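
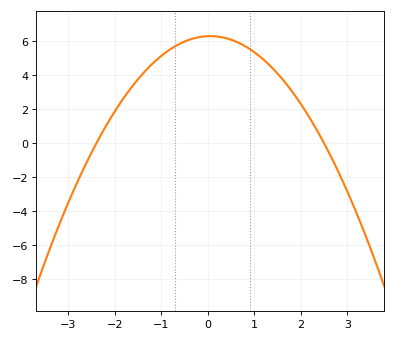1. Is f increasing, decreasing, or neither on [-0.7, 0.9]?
neither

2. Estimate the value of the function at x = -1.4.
4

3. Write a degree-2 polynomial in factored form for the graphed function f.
y = -1.05(x + 2.4)(x - 2.5)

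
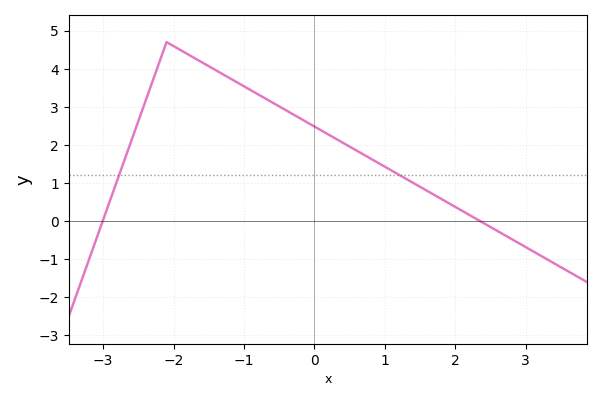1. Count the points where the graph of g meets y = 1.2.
2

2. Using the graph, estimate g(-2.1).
4.7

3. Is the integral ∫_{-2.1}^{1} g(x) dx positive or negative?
positive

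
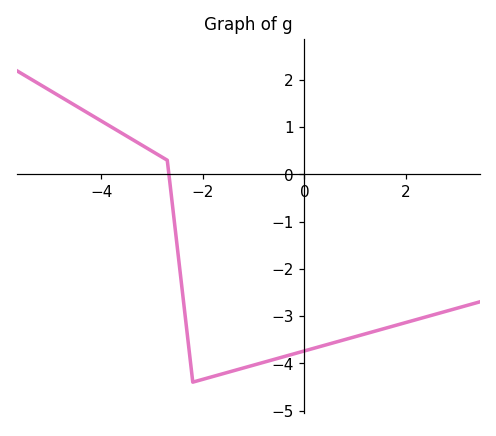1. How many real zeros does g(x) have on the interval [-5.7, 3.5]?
1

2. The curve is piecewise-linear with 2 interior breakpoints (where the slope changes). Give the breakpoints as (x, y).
(-2.7, 0.3); (-2.2, -4.4)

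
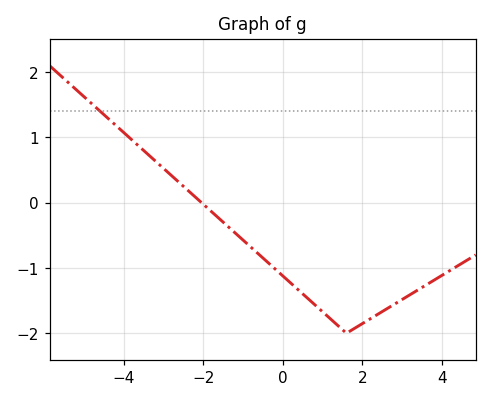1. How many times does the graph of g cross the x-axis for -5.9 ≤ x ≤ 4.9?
1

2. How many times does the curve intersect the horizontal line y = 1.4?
1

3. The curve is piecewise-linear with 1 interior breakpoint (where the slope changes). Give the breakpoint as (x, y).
(1.6, -2)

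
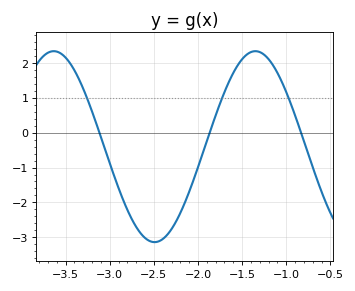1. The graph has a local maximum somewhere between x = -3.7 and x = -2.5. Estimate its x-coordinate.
-3.65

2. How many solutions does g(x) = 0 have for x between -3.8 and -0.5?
3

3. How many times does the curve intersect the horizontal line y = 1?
3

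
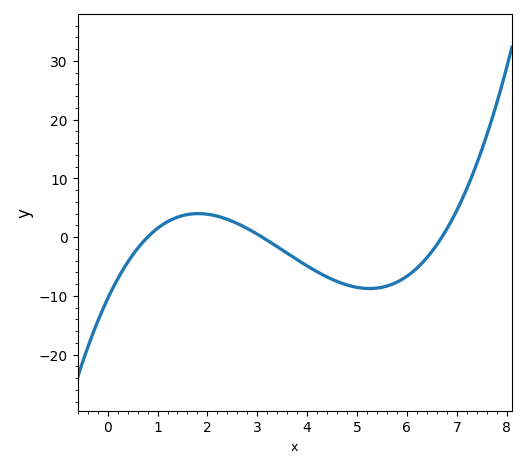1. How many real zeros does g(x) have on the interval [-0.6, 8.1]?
3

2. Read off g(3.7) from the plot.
-3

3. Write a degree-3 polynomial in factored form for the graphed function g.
y = 0.63(x - 0.8)(x - 3.1)(x - 6.7)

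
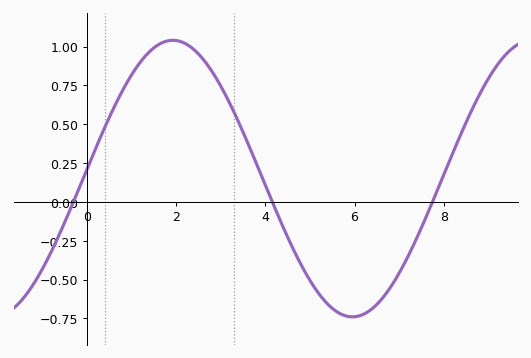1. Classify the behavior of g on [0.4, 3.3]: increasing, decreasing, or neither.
neither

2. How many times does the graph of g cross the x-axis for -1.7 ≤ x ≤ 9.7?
3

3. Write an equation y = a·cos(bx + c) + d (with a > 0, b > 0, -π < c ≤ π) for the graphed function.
y = 0.89cos(0.78x - 1.5) + 0.15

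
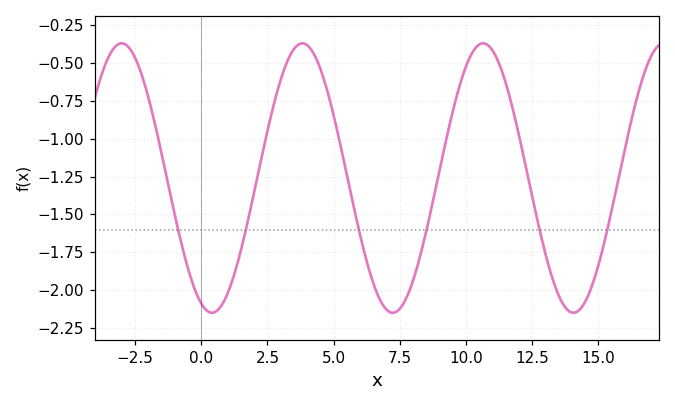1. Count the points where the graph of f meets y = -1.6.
6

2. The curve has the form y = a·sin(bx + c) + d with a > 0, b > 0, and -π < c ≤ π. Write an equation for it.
y = 0.89sin(0.92x - 1.9) - 1.26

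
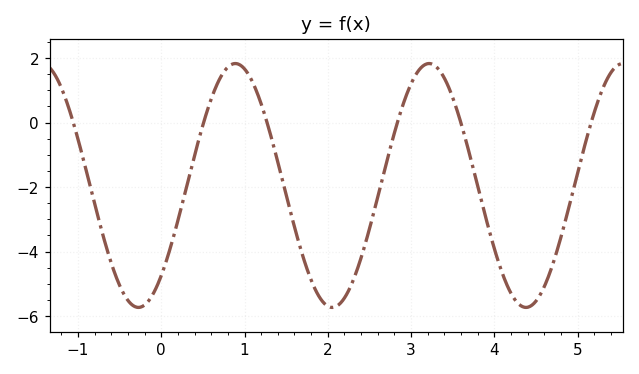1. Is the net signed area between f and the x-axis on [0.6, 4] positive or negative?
negative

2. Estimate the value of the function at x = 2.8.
-0.319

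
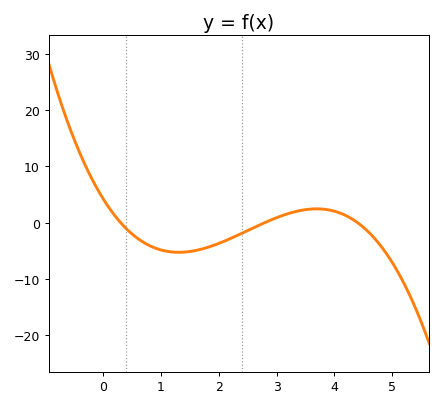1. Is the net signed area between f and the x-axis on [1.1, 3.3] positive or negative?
negative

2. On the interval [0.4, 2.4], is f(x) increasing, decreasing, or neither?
neither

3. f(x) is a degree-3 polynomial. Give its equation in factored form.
y = -1.14(x - 0.3)(x - 2.8)(x - 4.4)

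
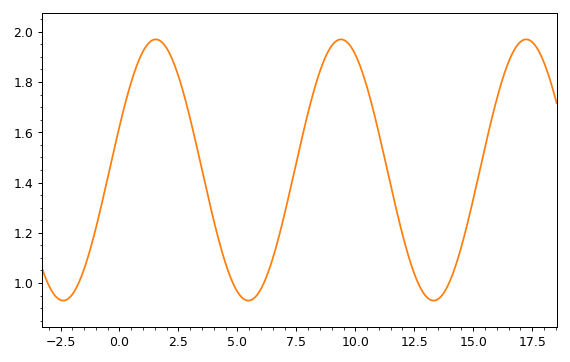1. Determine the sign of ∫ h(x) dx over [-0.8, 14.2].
positive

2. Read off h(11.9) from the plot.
1.24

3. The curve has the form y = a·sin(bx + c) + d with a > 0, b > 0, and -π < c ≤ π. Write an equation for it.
y = 0.52sin(0.8x + 0.34) + 1.45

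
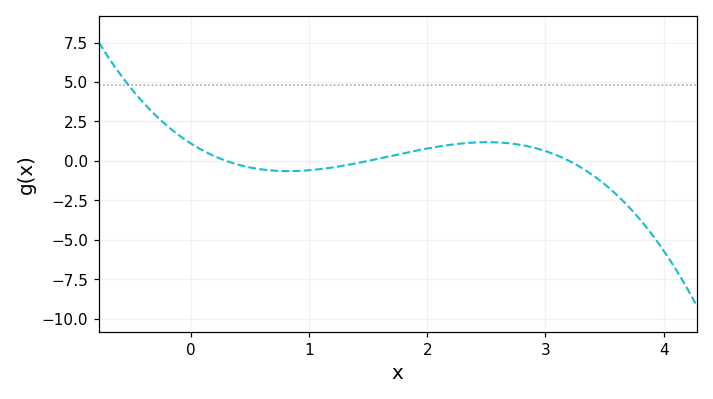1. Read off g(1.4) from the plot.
-0.152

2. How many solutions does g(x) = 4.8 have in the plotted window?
1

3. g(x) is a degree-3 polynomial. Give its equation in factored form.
y = -0.77(x - 0.3)(x - 1.5)(x - 3.2)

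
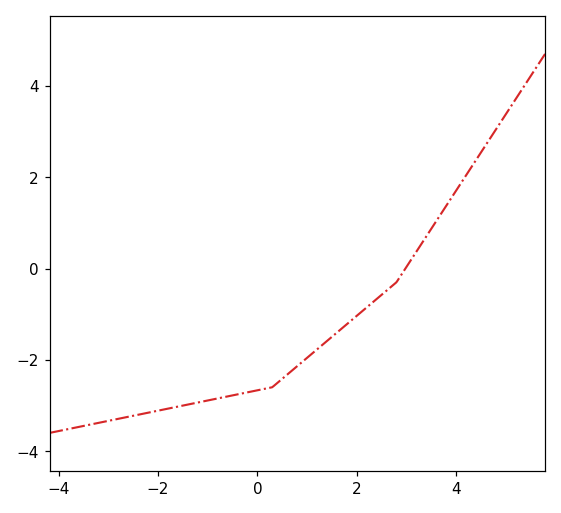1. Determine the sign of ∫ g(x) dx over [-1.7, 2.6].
negative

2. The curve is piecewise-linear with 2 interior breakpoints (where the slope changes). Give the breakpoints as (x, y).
(0.3, -2.6); (2.8, -0.3)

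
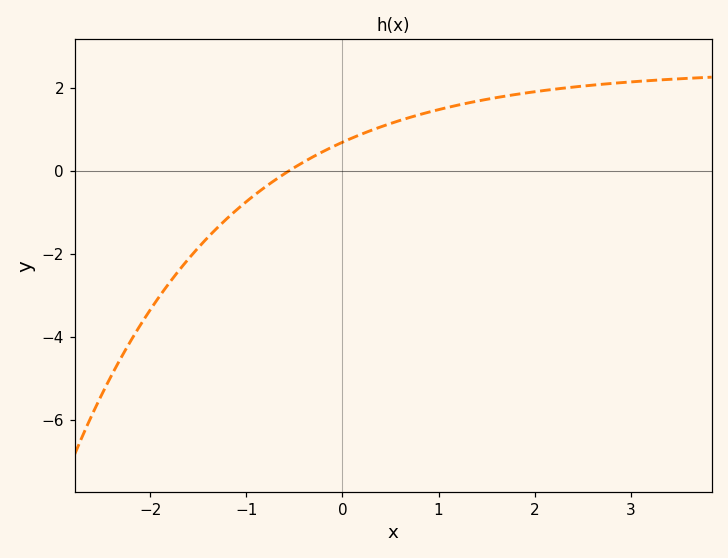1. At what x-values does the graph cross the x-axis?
-0.6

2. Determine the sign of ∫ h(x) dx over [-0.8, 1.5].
positive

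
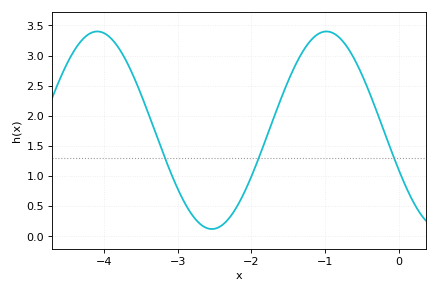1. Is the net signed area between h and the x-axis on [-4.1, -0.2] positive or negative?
positive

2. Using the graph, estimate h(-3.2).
1.39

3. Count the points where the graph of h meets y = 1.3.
3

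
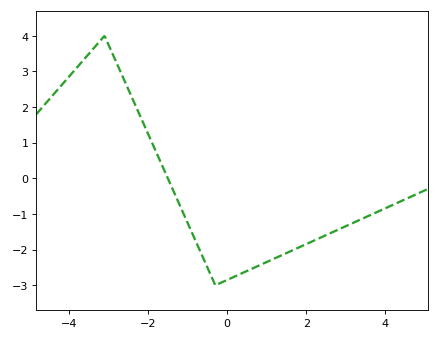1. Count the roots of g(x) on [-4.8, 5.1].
1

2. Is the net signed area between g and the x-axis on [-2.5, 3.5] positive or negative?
negative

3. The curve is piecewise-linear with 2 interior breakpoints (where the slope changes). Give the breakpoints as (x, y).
(-3.1, 4); (-0.3, -3)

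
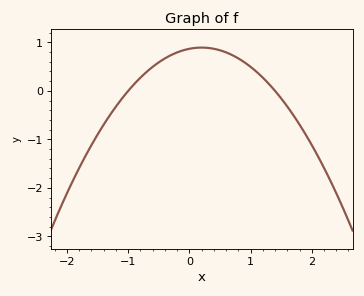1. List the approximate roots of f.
-1, 1.4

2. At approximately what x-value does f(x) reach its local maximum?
0.2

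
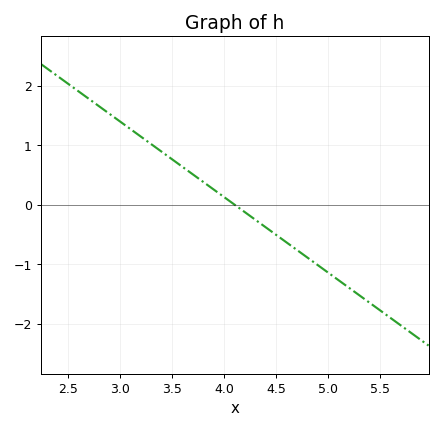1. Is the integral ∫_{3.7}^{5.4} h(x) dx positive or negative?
negative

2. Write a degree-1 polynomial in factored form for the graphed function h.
y = -1.27(x - 4.1)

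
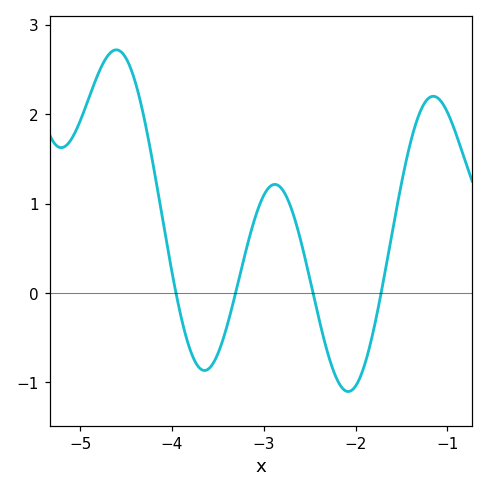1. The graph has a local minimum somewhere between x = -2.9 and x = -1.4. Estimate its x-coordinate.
-2.1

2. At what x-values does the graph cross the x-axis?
-4, -3.3, -2.5, -1.7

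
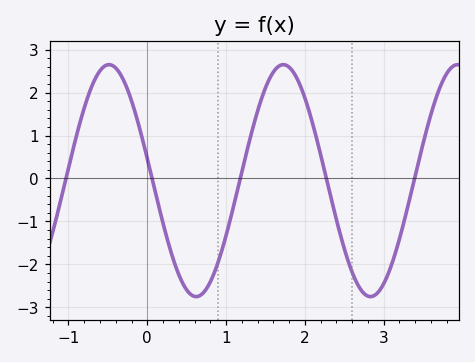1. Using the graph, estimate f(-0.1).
1.2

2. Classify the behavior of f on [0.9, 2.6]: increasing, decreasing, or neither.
neither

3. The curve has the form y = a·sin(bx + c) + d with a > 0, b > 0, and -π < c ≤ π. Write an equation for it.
y = 2.7sin(2.8x + 3) - 0.05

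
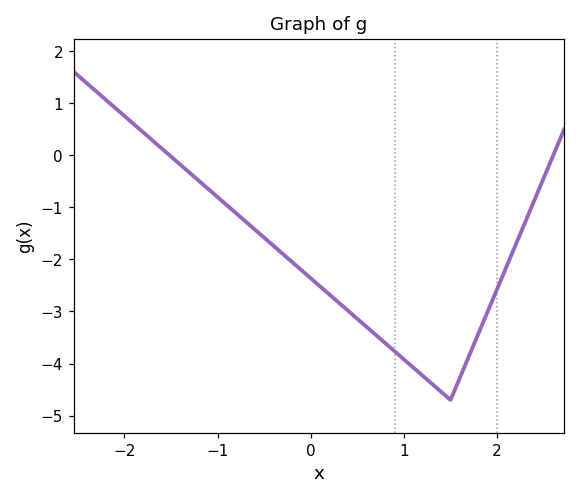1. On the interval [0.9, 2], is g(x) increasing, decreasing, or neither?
neither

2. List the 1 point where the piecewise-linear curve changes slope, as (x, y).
(1.5, -4.7)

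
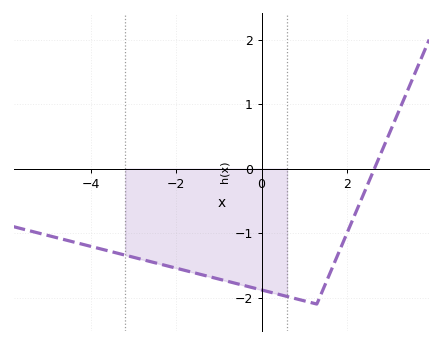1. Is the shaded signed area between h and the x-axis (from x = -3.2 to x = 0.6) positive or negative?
negative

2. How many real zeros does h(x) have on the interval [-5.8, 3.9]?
1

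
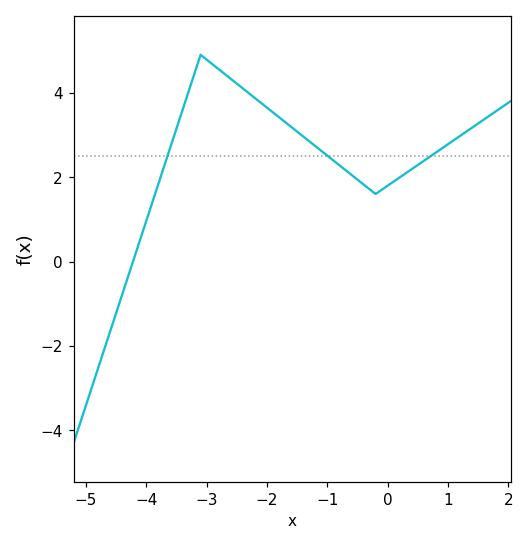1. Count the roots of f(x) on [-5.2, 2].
1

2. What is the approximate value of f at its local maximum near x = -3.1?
4.9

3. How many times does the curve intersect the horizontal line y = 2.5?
3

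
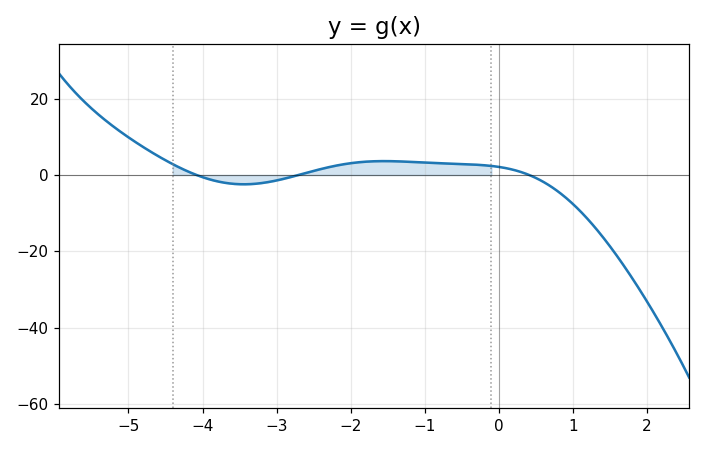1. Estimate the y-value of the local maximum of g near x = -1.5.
4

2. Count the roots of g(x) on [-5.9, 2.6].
3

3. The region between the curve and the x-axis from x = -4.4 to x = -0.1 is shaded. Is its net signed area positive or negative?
positive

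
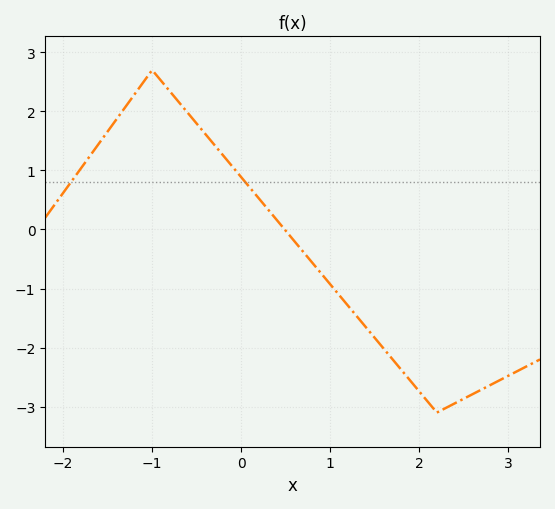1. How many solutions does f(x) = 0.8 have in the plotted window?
2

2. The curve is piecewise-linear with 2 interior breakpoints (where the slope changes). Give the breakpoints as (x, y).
(-1, 2.7); (2.2, -3.1)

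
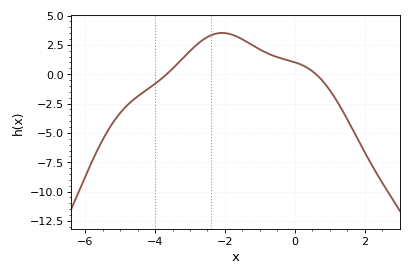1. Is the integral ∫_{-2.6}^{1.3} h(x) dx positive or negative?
positive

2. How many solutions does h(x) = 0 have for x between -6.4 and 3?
2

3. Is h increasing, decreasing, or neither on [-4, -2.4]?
increasing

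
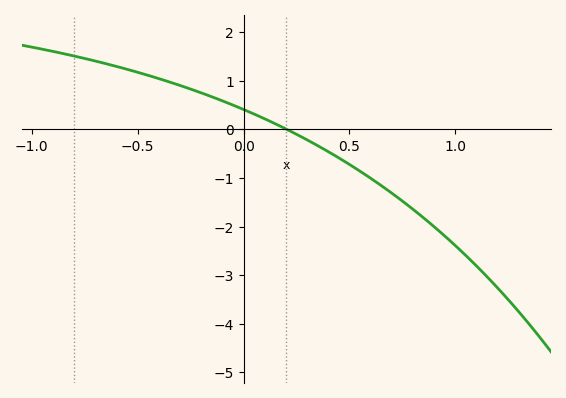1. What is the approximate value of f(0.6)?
-1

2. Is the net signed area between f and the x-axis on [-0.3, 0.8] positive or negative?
negative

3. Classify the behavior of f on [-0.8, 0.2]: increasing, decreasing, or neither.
decreasing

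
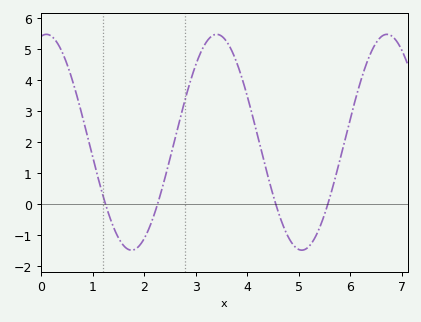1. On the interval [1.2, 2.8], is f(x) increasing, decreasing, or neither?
neither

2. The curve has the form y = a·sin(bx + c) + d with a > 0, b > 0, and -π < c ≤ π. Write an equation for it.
y = 3.48sin(1.9x + 1.38) + 1.98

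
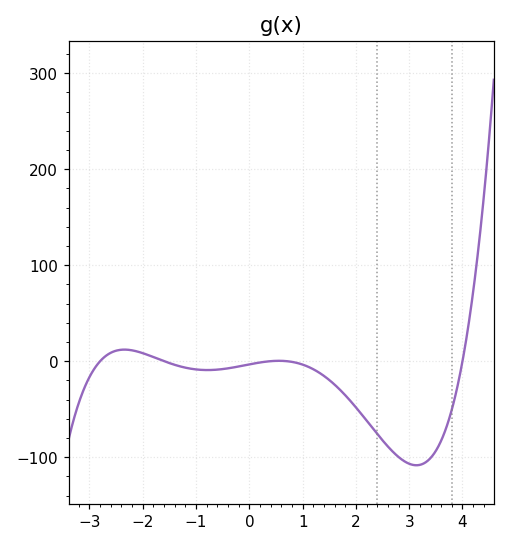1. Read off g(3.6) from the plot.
-82.8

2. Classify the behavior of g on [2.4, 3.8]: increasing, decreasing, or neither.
neither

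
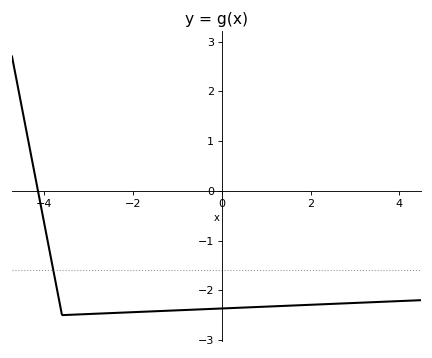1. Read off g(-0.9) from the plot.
-2.4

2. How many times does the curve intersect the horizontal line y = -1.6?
1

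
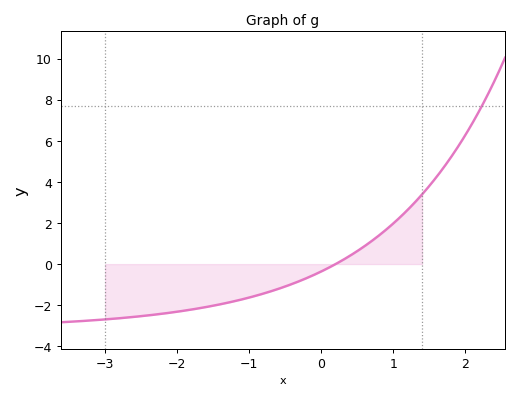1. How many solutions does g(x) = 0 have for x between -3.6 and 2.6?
1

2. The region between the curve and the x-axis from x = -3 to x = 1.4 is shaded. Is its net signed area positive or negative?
negative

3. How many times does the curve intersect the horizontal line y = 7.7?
1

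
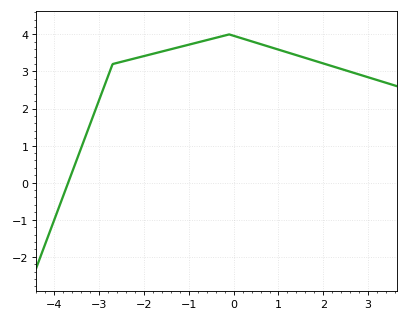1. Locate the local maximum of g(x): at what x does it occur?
-0.2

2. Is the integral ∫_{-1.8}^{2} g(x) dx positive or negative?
positive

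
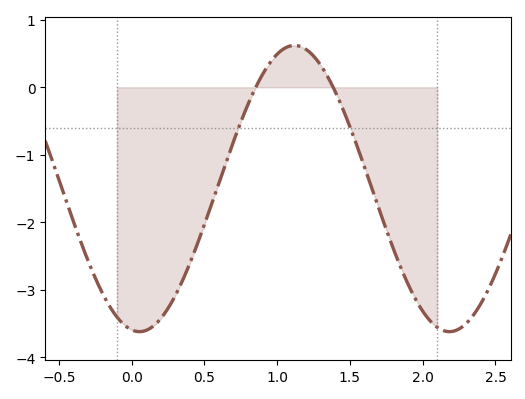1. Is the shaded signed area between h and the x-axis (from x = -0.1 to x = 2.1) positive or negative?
negative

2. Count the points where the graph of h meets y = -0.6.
2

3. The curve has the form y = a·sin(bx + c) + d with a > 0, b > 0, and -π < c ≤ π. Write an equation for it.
y = 2.12sin(3x - 1.7) - 1.5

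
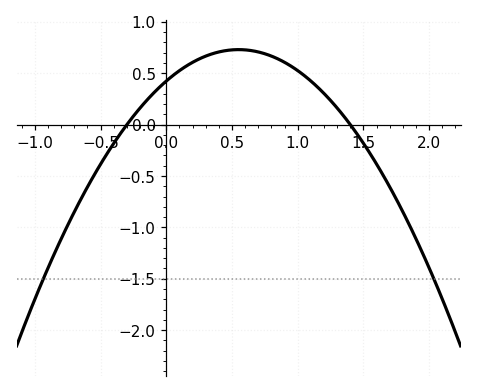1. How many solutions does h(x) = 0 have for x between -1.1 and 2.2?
2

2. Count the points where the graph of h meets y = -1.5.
2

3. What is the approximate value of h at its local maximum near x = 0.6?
0.73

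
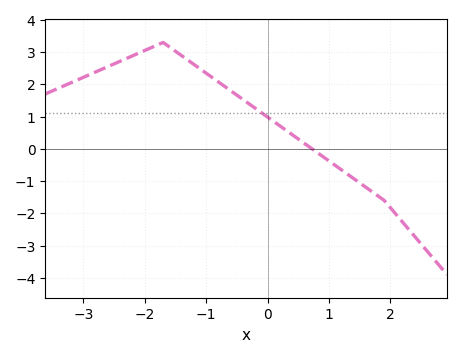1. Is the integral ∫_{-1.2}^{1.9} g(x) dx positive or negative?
positive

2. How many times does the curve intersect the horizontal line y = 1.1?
1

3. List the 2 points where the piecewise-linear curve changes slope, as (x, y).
(-1.7, 3.3); (1.9, -1.6)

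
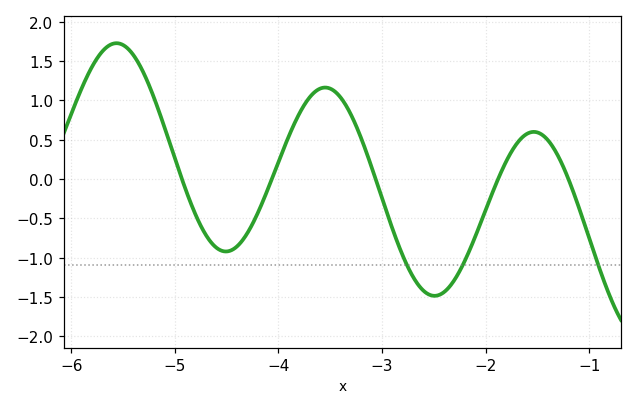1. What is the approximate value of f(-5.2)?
1.05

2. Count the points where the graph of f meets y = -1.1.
3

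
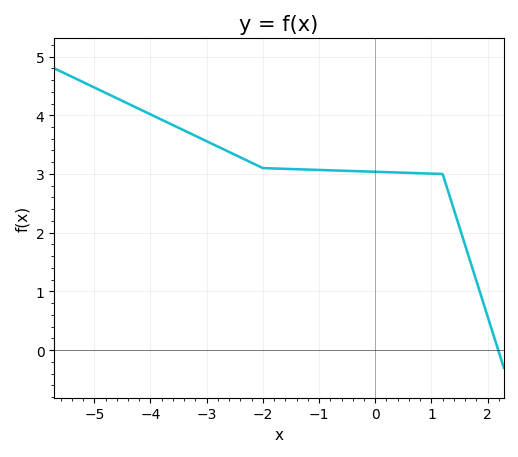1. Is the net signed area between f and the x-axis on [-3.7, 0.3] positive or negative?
positive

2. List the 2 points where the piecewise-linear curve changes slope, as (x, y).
(-2, 3.1); (1.2, 3)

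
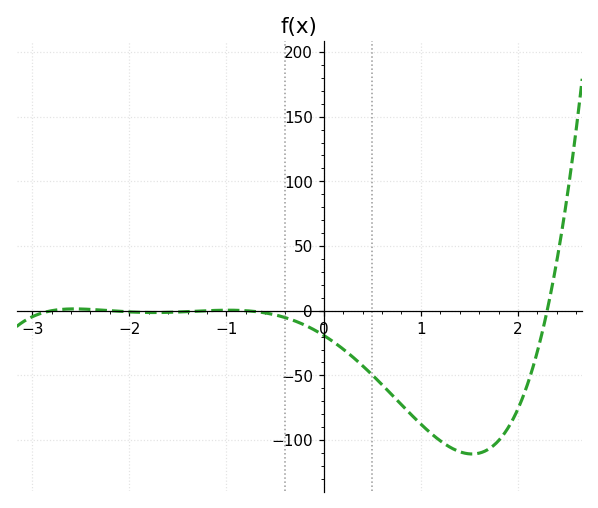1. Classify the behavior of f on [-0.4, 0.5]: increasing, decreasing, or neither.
decreasing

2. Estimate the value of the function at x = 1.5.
-110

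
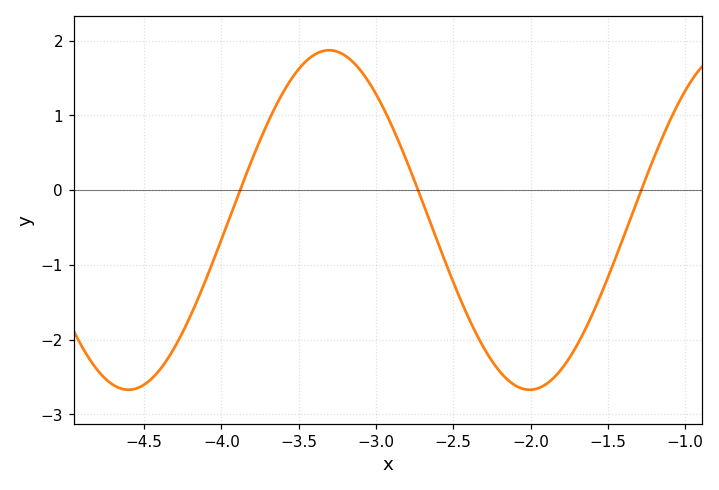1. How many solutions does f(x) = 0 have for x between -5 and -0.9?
3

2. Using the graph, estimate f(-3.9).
-0.1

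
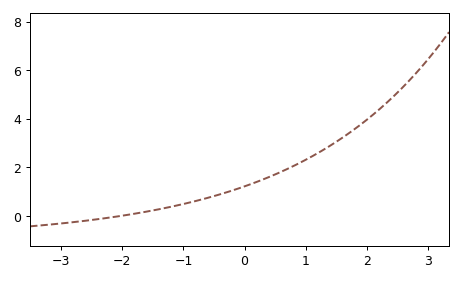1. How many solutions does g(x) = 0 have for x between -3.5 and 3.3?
1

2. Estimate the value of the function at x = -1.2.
0.371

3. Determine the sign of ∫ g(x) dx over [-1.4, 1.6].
positive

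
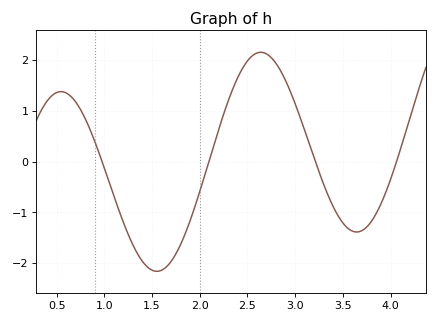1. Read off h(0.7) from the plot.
1.17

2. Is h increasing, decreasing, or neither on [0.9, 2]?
neither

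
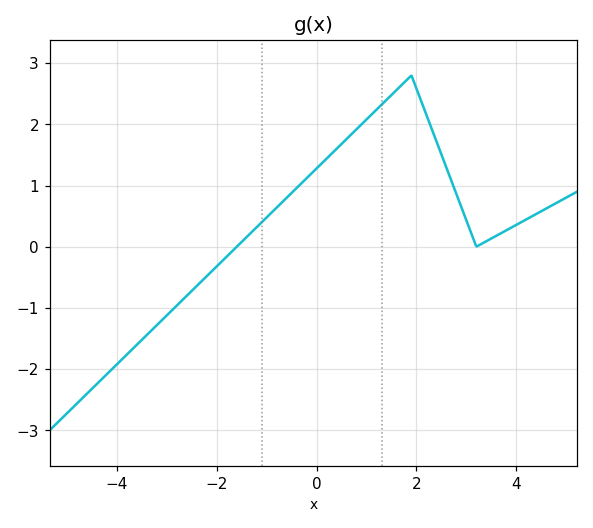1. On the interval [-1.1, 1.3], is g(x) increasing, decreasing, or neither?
increasing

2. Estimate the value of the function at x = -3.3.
-1.36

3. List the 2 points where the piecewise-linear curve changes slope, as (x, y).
(1.9, 2.8); (3.2, 0)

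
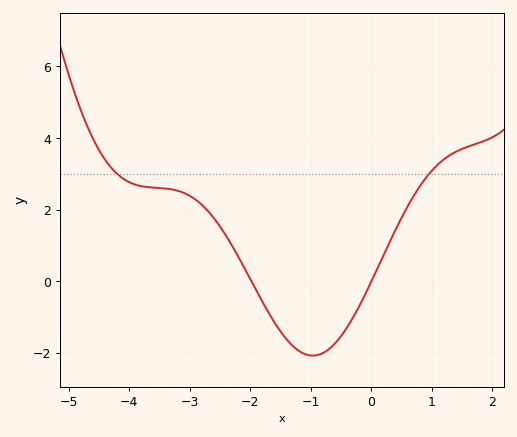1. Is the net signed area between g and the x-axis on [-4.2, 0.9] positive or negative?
positive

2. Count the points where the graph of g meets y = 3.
2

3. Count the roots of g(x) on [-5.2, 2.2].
2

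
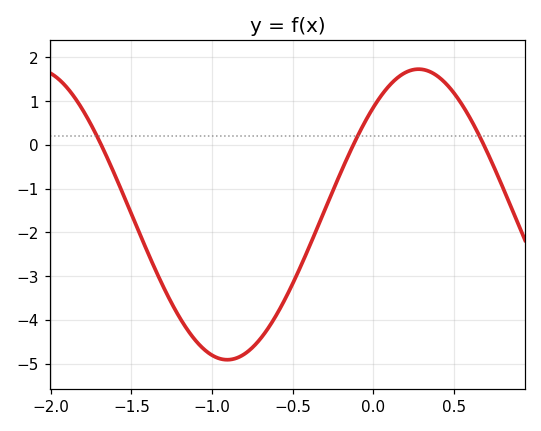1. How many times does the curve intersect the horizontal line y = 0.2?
3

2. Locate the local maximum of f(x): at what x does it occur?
0.3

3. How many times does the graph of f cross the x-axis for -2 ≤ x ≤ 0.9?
3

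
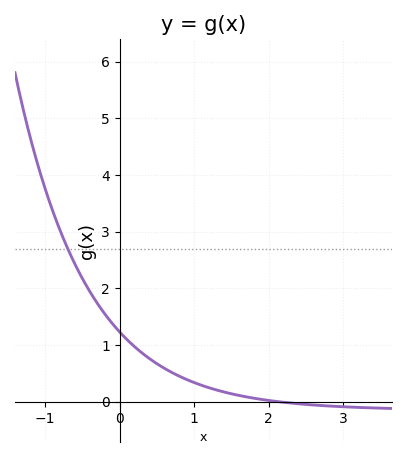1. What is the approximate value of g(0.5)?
0.7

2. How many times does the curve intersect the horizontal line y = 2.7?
1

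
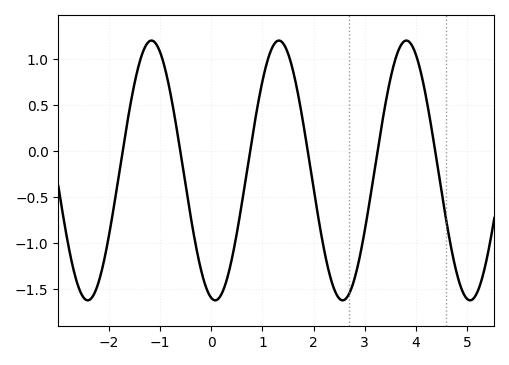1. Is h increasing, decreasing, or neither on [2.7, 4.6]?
neither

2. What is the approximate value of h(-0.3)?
-1.05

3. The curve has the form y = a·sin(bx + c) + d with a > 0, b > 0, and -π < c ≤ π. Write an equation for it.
y = 1.41sin(2.5x - 1.8) - 0.21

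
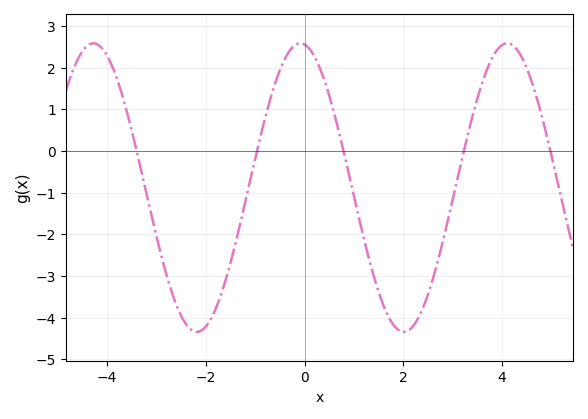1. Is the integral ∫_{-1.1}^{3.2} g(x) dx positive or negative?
negative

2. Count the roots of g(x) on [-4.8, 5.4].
5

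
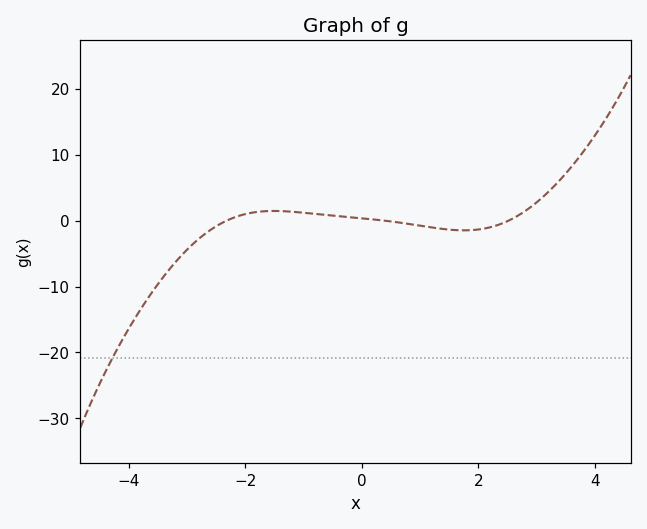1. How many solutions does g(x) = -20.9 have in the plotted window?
1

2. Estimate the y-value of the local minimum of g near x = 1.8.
-1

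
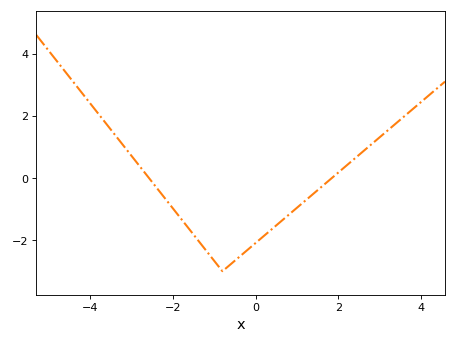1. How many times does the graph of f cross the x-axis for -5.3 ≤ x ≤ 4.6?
2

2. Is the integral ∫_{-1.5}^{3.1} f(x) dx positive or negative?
negative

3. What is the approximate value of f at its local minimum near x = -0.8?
-3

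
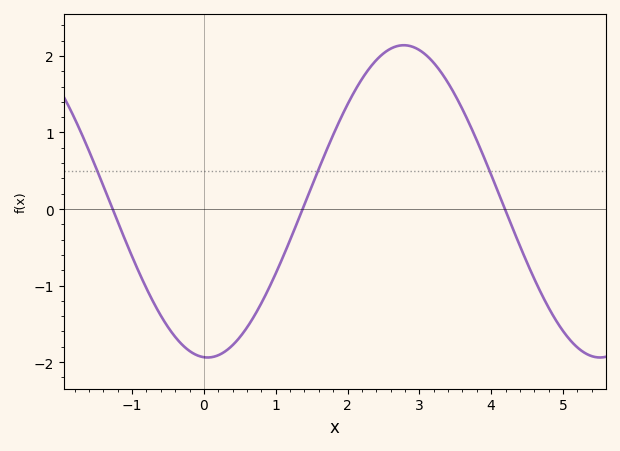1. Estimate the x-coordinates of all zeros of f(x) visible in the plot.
-1.27, 1.37, 4.19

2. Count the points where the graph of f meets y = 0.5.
3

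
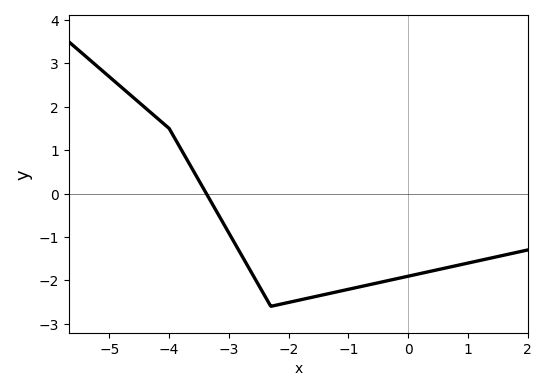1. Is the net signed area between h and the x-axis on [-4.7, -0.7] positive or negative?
negative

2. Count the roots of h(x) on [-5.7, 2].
1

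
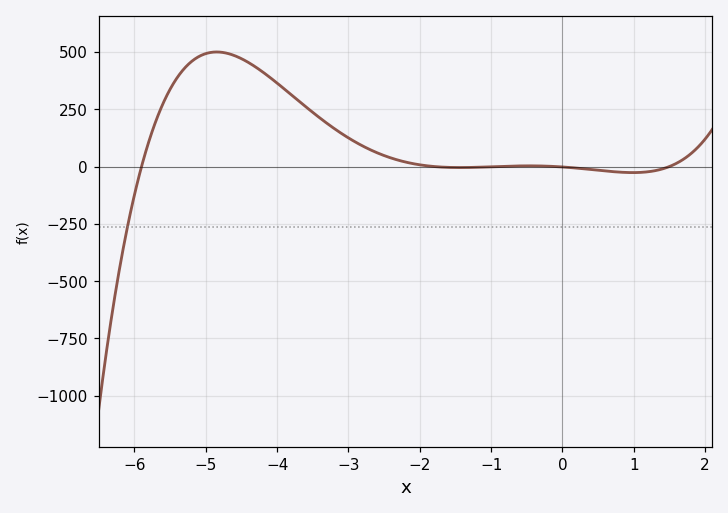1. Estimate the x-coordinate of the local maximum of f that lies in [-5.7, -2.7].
-4.8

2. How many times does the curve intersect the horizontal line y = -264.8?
1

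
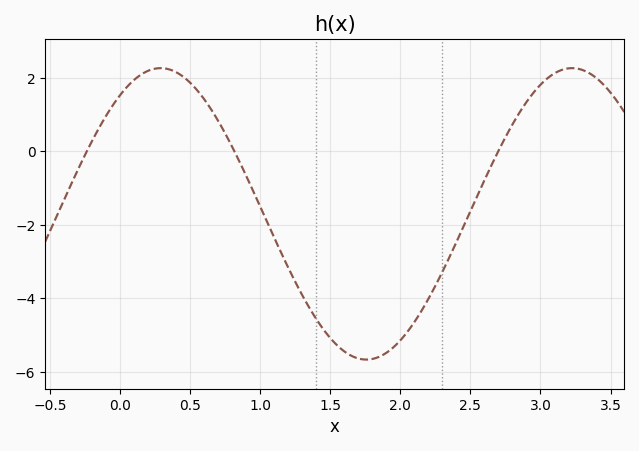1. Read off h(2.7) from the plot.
0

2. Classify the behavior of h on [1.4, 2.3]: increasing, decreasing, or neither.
neither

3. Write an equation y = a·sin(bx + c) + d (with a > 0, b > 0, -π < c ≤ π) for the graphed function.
y = 3.97sin(2.1x + 0.95) - 1.7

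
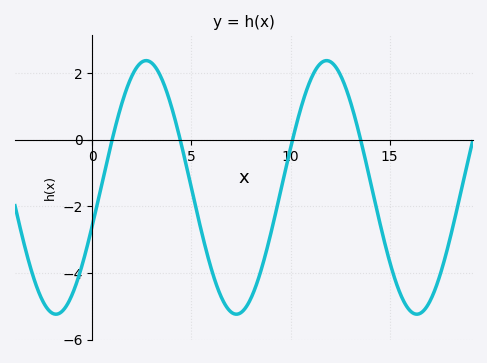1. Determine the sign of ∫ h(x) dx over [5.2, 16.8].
negative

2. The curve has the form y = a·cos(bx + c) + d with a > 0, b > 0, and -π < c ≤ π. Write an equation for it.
y = 3.81cos(0.69x - 1.87) - 1.43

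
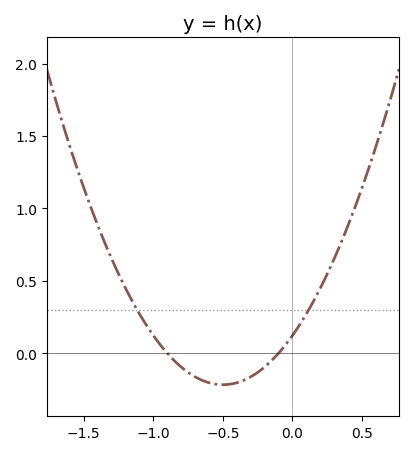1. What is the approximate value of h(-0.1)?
0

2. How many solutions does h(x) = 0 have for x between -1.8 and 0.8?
2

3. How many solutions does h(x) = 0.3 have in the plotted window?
2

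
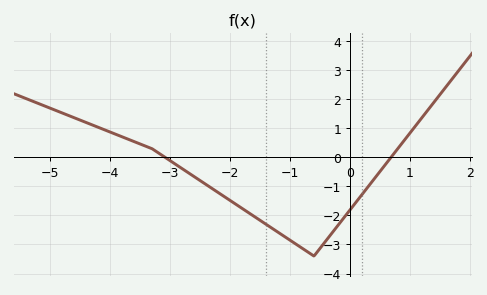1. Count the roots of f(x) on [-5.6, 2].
2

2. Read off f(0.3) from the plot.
-1.01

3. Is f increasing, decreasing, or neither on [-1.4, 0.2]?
neither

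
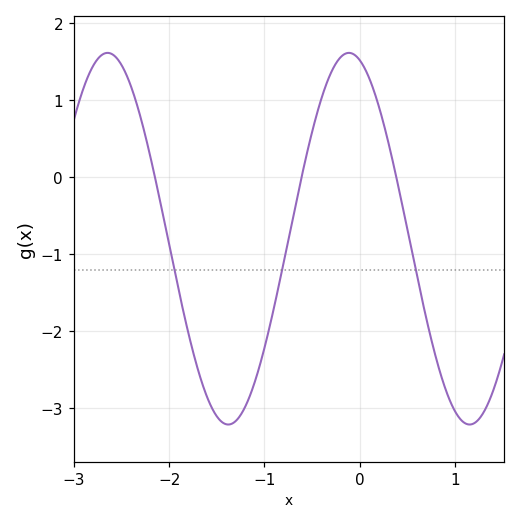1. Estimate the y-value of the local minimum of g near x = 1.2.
-3.2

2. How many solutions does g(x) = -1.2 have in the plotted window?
3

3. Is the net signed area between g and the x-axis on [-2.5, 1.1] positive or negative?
negative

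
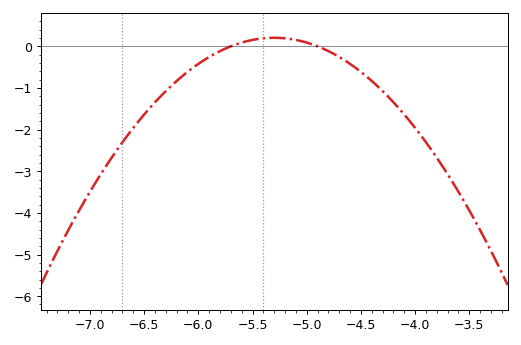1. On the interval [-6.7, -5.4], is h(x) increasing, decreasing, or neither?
increasing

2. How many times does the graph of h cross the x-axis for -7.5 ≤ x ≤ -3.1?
2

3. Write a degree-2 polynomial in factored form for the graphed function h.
y = -1.28(x + 5.7)(x + 4.9)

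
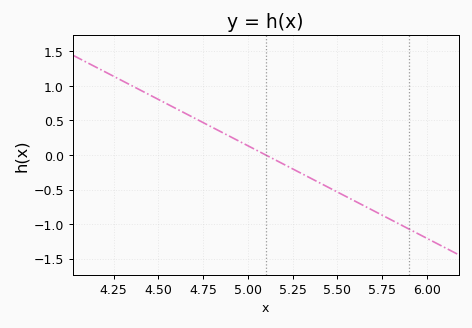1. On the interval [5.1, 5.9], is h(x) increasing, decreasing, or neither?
decreasing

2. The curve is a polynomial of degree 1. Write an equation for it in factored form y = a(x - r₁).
y = -1.34(x - 5.1)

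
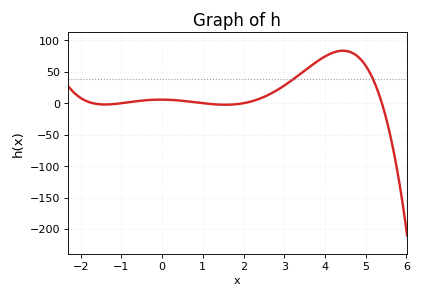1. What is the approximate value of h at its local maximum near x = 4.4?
83.4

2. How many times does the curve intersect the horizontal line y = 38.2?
2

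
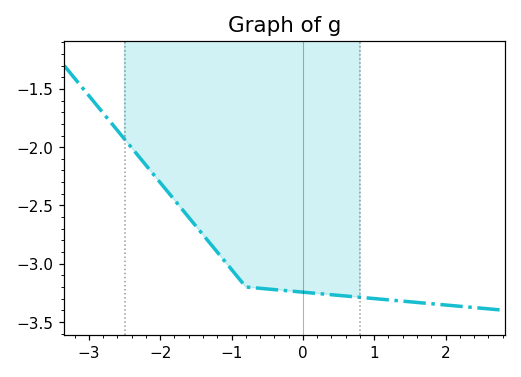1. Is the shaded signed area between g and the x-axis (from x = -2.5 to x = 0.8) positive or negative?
negative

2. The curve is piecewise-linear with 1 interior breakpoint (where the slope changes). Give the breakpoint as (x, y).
(-0.8, -3.2)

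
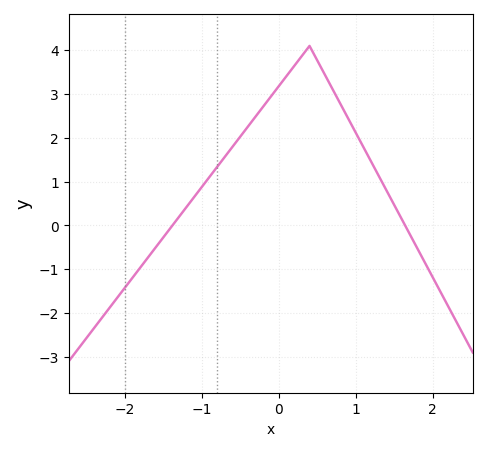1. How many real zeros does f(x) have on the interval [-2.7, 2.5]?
2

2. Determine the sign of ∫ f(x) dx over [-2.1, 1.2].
positive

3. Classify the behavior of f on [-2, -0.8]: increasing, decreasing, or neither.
increasing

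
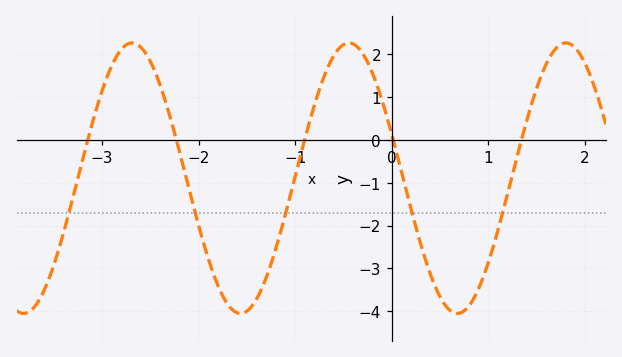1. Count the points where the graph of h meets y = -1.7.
5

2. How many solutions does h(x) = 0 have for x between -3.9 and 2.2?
5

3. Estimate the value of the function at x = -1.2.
-2.5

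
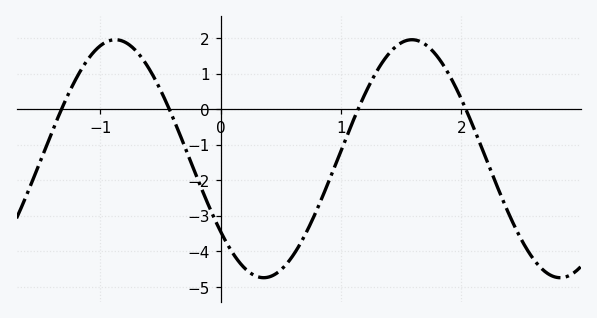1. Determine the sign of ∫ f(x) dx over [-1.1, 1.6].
negative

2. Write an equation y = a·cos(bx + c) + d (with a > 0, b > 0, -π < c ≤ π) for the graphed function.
y = 3.35cos(2.55x + 2.23) - 1.39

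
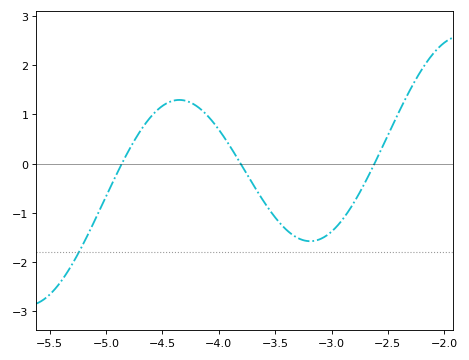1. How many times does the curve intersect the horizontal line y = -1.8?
1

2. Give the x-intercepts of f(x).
-4.86, -3.81, -2.62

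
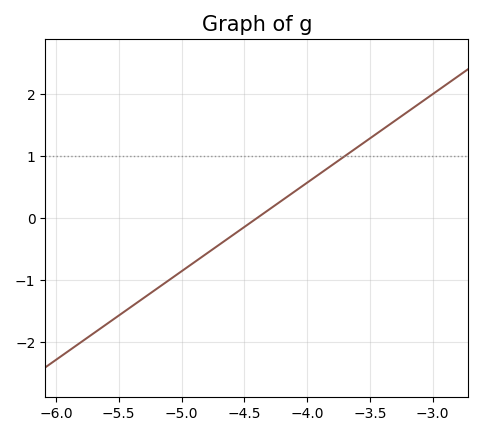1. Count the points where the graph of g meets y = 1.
1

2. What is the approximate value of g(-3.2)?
1.7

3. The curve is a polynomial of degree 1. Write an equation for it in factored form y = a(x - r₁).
y = 1.43(x + 4.4)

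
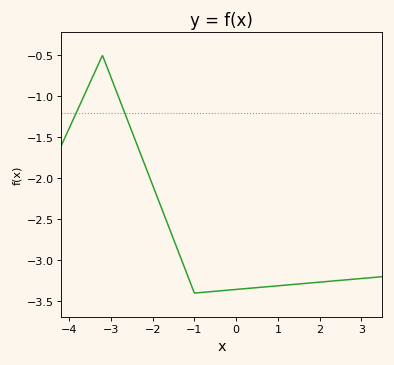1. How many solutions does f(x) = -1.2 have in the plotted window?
2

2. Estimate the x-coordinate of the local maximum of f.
-3.2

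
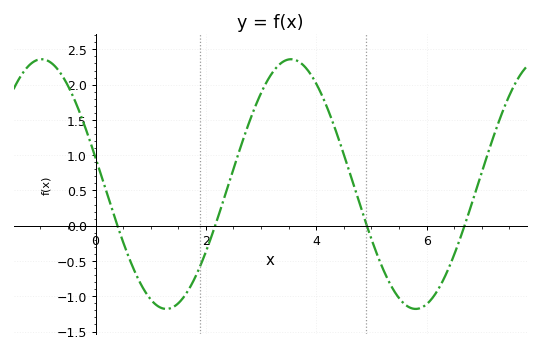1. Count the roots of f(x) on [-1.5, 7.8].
4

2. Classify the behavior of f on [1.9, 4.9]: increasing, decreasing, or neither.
neither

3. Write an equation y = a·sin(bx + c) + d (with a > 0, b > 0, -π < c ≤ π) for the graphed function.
y = 1.77sin(1.4x + 2.9) + 0.59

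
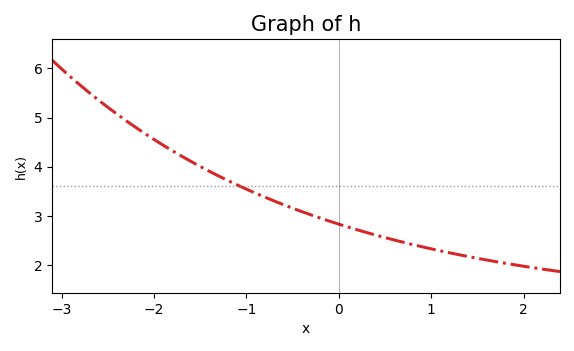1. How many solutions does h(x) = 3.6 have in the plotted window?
1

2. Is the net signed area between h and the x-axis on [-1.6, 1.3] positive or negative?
positive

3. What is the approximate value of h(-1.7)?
4.21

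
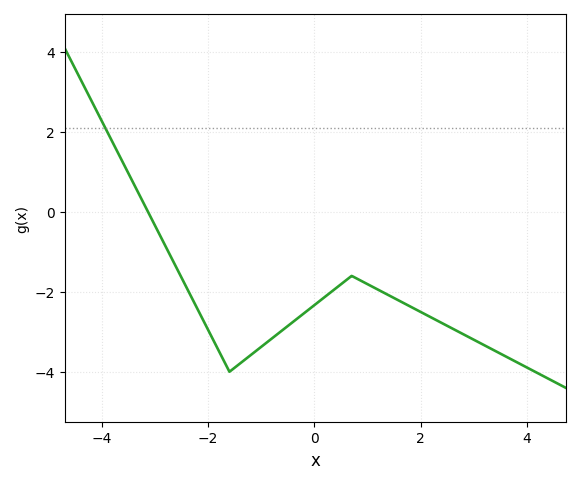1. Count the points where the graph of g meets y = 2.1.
1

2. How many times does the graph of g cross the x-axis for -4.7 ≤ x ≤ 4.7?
1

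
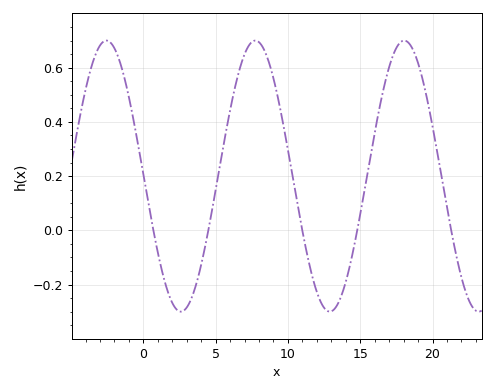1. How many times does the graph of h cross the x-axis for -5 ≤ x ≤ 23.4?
5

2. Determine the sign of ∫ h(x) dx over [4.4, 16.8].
positive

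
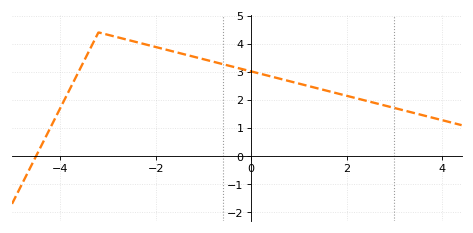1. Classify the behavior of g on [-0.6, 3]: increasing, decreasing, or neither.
decreasing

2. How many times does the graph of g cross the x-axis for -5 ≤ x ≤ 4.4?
1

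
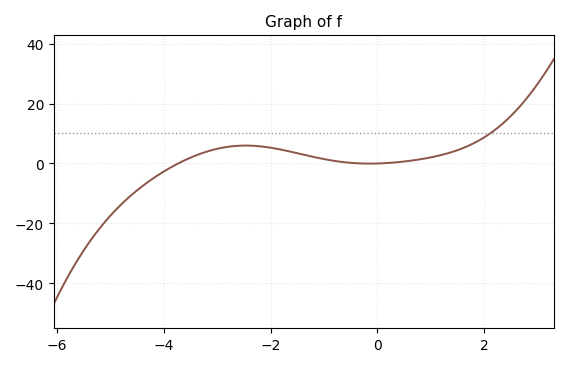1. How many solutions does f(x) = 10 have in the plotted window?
1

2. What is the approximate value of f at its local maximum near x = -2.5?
5.98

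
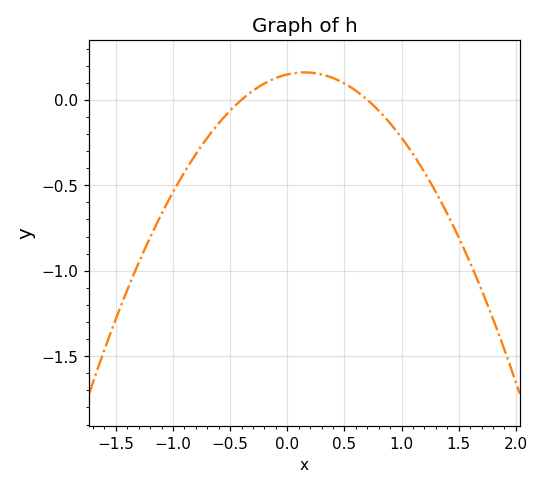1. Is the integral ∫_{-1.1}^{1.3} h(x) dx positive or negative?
negative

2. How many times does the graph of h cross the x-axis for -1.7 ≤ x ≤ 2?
2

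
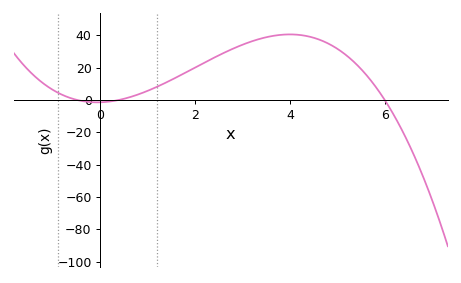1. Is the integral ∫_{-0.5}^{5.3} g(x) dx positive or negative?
positive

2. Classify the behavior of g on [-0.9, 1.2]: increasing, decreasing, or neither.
neither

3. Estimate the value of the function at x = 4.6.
38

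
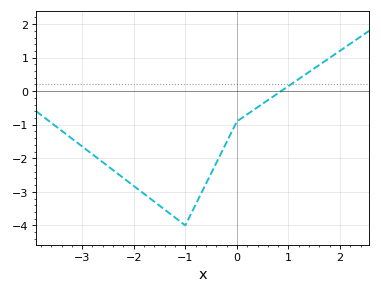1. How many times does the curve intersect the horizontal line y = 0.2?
1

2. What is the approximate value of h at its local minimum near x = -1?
-4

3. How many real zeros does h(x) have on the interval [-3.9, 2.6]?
1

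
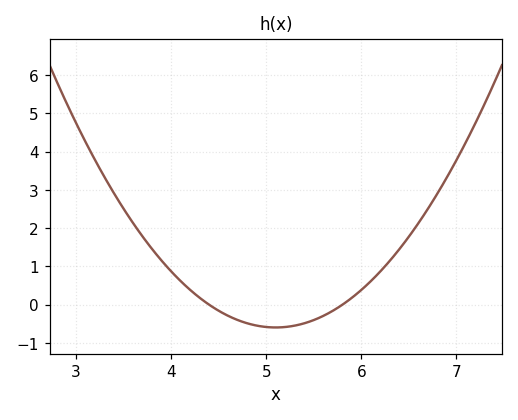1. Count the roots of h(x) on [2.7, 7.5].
2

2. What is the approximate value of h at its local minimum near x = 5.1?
-0.593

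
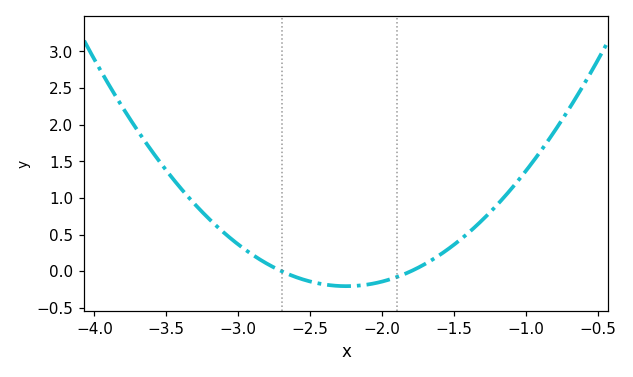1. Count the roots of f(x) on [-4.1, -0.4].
2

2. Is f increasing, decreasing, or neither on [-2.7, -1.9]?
neither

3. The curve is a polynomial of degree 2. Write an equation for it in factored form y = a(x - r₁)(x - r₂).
y = 1.01(x + 2.7)(x + 1.8)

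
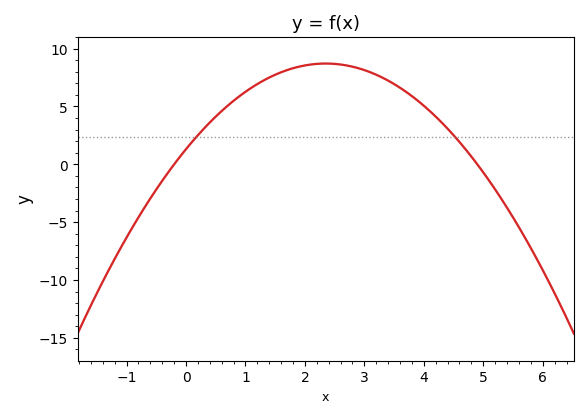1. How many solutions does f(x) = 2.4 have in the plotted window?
2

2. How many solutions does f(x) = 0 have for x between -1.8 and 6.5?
2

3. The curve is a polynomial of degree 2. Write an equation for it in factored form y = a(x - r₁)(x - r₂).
y = -1.34(x + 0.2)(x - 4.9)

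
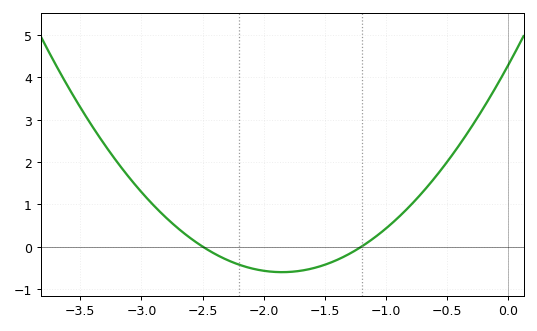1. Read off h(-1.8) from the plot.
-0.6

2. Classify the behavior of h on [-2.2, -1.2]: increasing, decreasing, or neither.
neither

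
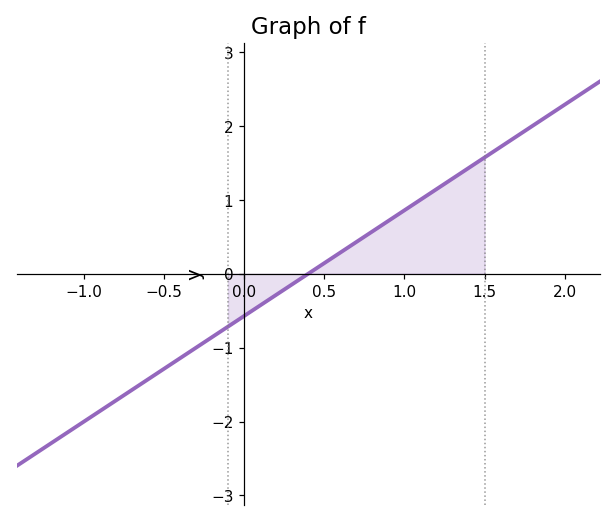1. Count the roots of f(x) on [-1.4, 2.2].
1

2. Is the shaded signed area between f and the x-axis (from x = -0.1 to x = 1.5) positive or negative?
positive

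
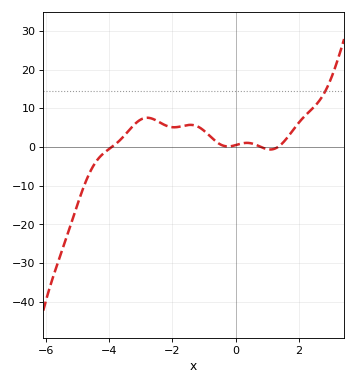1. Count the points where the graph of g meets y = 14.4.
1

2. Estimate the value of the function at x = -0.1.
0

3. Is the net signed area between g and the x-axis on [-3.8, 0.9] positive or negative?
positive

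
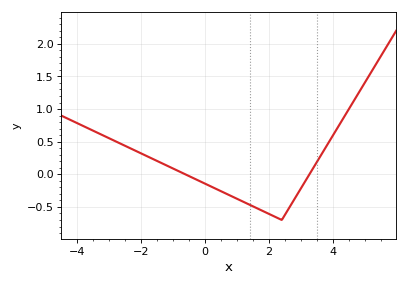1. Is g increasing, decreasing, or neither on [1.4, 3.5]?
neither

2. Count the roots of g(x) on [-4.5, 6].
2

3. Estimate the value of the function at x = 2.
-0.607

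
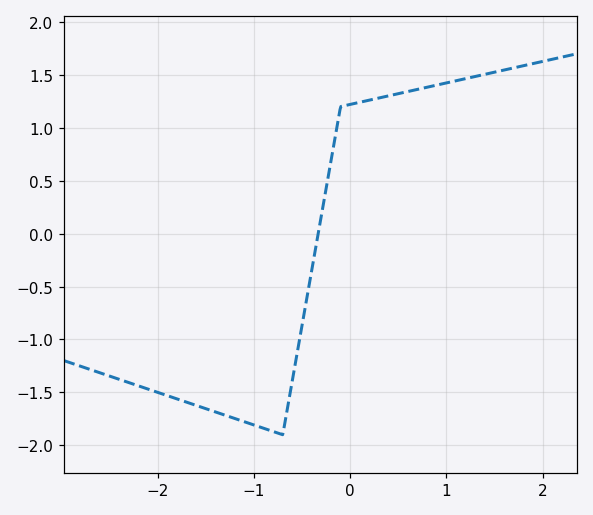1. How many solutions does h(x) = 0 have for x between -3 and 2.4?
1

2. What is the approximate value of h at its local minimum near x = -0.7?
-1.9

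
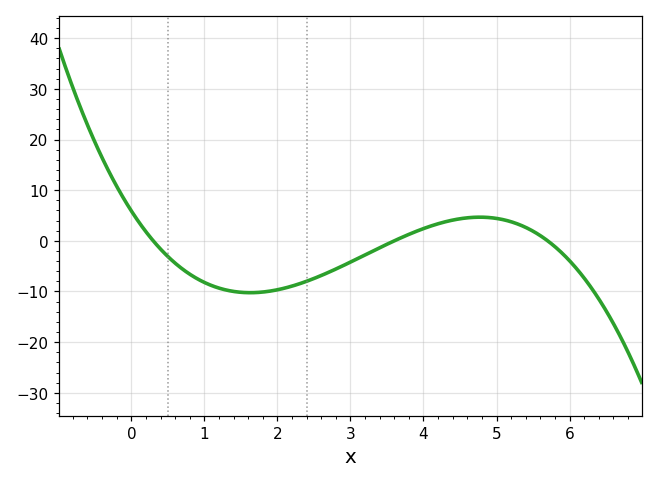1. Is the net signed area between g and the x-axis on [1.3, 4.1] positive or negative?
negative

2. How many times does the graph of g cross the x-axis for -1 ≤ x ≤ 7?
3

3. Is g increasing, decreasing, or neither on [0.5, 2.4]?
neither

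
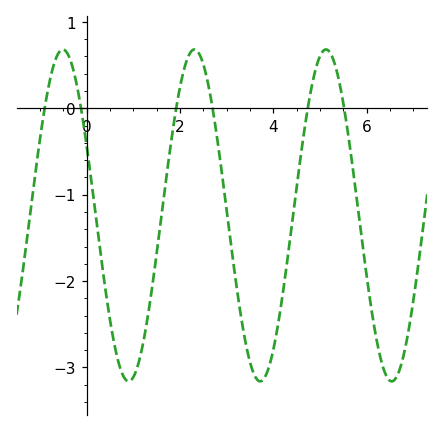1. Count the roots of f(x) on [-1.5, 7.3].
6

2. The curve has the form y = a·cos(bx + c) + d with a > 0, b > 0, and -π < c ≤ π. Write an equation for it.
y = 1.92cos(2.2x + 1.1) - 1.24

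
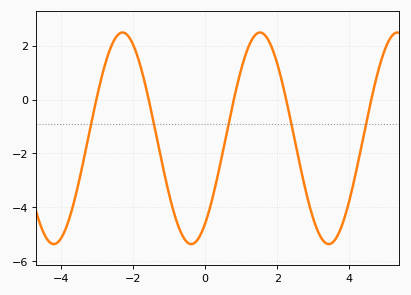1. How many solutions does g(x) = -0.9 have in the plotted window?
5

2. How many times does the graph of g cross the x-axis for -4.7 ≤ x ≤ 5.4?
5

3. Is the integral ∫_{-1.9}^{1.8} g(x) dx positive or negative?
negative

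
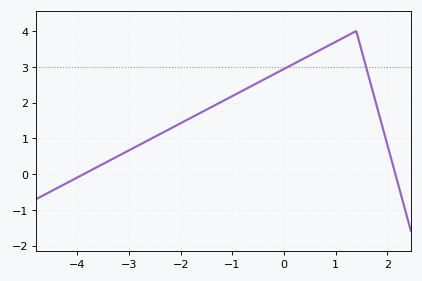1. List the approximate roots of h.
-3.9, 2.2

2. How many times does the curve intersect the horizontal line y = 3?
2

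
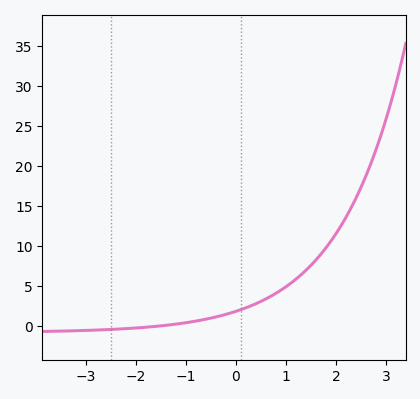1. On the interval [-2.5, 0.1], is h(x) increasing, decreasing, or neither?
increasing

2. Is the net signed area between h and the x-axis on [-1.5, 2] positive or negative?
positive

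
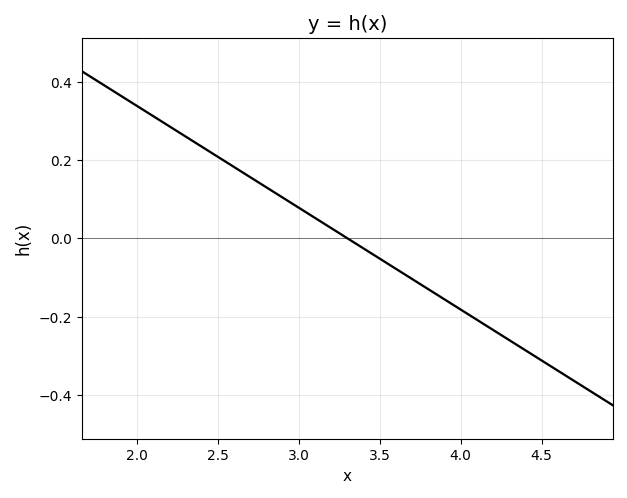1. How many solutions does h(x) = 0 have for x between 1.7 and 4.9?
1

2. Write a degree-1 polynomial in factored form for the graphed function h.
y = -0.26(x - 3.3)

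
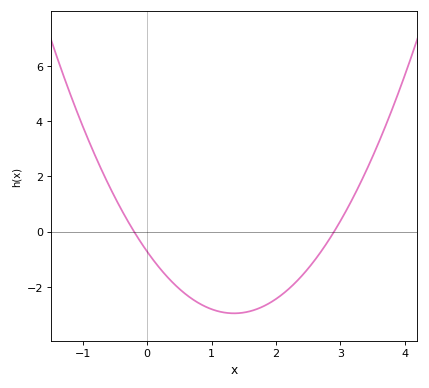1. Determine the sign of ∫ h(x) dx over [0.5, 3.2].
negative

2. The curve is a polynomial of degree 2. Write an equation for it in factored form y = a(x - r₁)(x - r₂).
y = 1.23(x + 0.2)(x - 2.9)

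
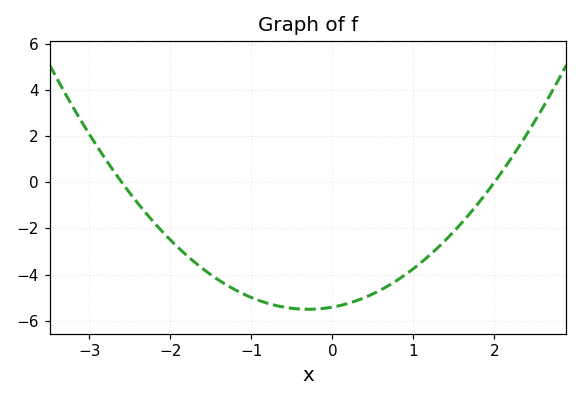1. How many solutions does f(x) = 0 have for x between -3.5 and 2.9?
2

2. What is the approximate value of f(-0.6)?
-5.4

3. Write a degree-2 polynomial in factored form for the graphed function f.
y = 1.04(x + 2.6)(x - 2)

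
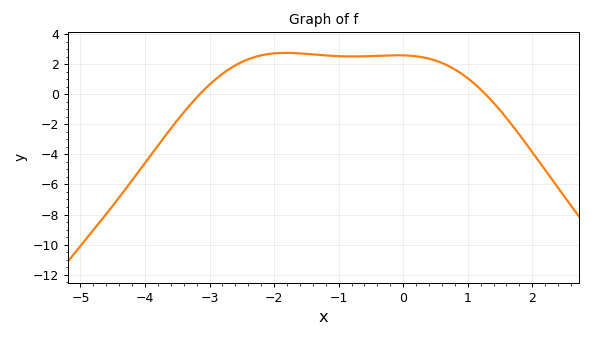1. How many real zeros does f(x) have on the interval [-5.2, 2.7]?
2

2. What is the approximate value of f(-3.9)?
-3.98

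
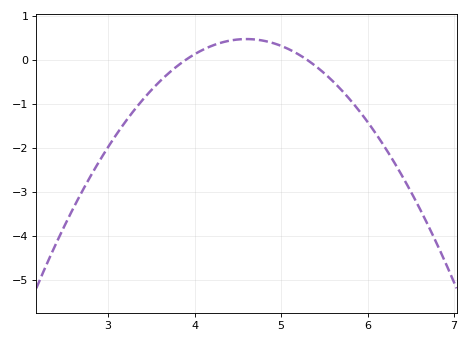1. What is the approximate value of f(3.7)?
-0.3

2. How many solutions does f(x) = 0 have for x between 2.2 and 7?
2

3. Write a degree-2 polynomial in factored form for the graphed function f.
y = -0.96(x - 3.9)(x - 5.3)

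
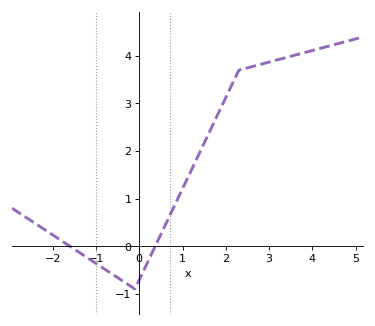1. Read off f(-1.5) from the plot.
-0.062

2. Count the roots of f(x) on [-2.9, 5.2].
2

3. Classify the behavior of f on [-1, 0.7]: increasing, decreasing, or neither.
neither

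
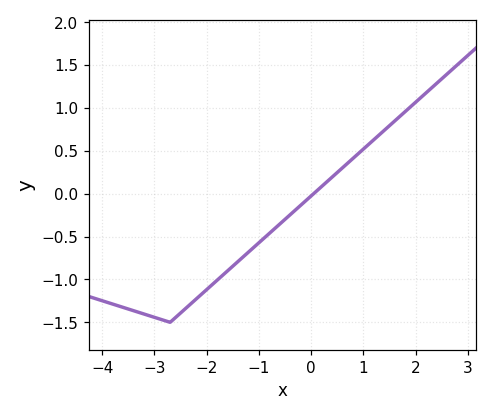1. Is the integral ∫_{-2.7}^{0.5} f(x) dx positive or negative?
negative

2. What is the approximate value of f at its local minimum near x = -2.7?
-1.5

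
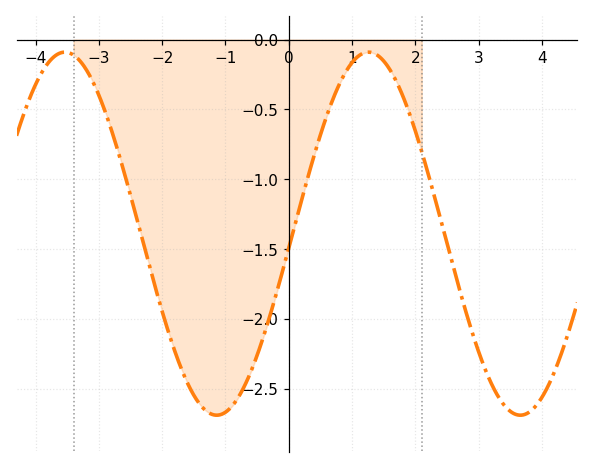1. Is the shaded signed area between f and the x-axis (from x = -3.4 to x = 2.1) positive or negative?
negative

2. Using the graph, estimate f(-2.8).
-0.65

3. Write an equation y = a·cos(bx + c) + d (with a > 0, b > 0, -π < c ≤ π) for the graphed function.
y = 1.3cos(1.3x - 1.6) - 1.39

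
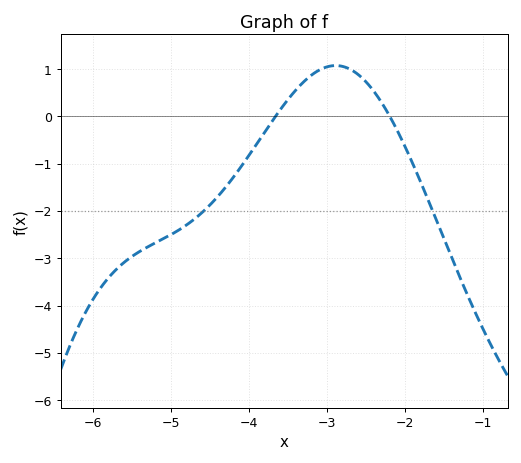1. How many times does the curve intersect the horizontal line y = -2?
2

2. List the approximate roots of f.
-3.66, -2.19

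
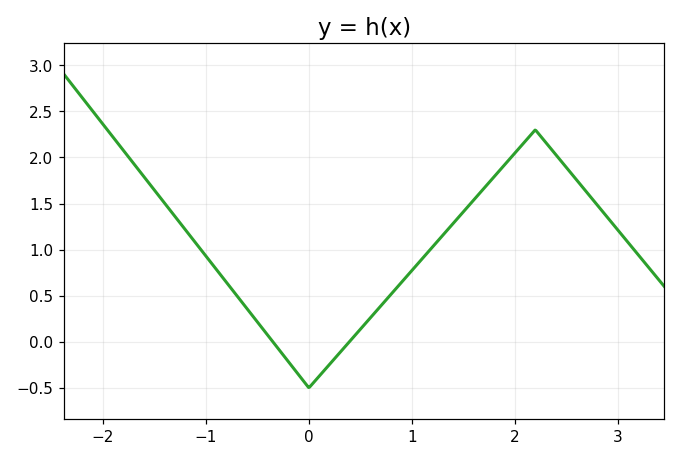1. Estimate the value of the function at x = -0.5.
0.215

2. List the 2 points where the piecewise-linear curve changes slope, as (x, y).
(0, -0.5); (2.2, 2.3)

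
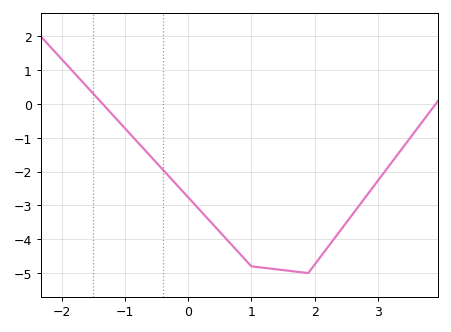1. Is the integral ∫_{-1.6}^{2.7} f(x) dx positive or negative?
negative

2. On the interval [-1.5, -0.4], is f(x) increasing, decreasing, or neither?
decreasing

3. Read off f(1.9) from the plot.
-5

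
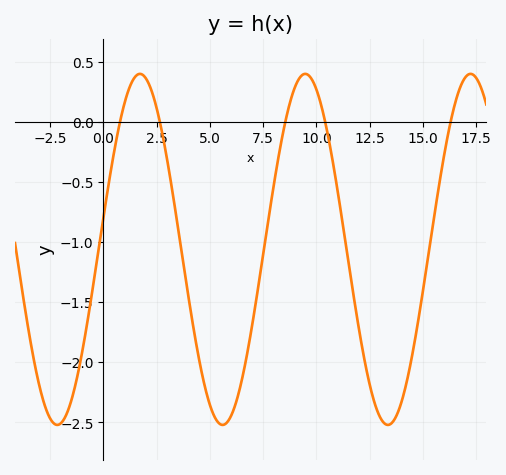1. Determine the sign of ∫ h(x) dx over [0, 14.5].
negative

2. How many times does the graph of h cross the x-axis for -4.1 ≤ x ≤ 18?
5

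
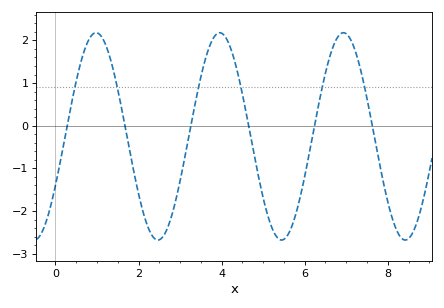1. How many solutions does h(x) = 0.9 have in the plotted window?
6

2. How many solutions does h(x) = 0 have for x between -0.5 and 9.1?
6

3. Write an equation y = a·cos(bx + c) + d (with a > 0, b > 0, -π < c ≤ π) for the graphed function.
y = 2.43cos(2.11x - 2.06) - 0.25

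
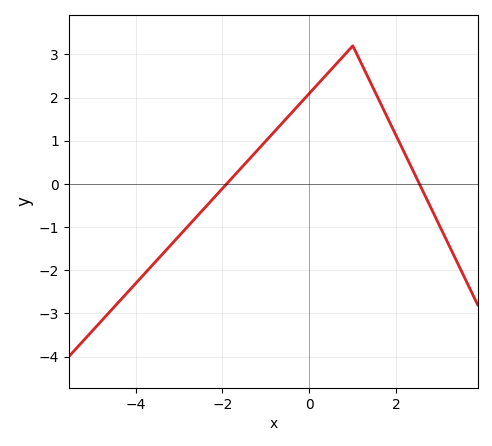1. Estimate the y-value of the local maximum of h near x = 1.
3.2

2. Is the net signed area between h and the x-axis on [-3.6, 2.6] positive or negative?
positive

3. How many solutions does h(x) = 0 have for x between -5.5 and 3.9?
2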